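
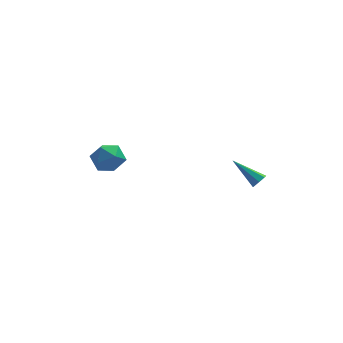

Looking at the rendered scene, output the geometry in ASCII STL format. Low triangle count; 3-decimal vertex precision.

solid 
facet normal 0.669 -0.495 -0.555
outer loop
vertex 4.704 -3.498 0.069
vertex 4.332 -3.718 -0.183
vertex 4.566 -3.288 -0.285
endloop
endfacet
facet normal 0.498 0.817 0.290
outer loop
vertex 4.704 -3.498 0.069
vertex 4.566 -3.288 -0.285
vertex 3.068 -2.782 0.863
endloop
endfacet
facet normal 0.671 -0.496 -0.552
outer loop
vertex 4.566 -3.288 -0.285
vertex 4.332 -3.718 -0.183
vertex 4.253 -3.402 -0.563
endloop
endfacet
facet normal 0.012 0.921 -0.391
outer loop
vertex 4.566 -3.288 -0.285
vertex 4.253 -3.402 -0.563
vertex 3.068 -2.782 0.863
endloop
endfacet
facet normal 0.669 -0.497 -0.552
outer loop
vertex 4.253 -3.402 -0.563
vertex 4.332 -3.718 -0.183
vertex 3.999 -3.754 -0.554
endloop
endfacet
facet normal -0.602 0.417 -0.681
outer loop
vertex 4.253 -3.402 -0.563
vertex 3.999 -3.754 -0.554
vertex 3.068 -2.782 0.863
endloop
endfacet
facet normal 0.670 -0.496 -0.553
outer loop
vertex 3.999 -3.754 -0.554
vertex 4.332 -3.718 -0.183
vertex 3.996 -4.079 -0.266
endloop
endfacet
facet normal -0.878 -0.313 -0.362
outer loop
vertex 3.999 -3.754 -0.554
vertex 3.996 -4.079 -0.266
vertex 3.068 -2.782 0.863
endloop
endfacet
facet normal 0.669 -0.495 -0.555
outer loop
vertex 3.996 -4.079 -0.266
vertex 4.332 -3.718 -0.183
vertex 4.247 -4.132 0.084
endloop
endfacet
facet normal -0.610 -0.722 0.328
outer loop
vertex 3.996 -4.079 -0.266
vertex 4.247 -4.132 0.084
vertex 3.068 -2.782 0.863
endloop
endfacet
facet normal 0.668 -0.495 -0.555
outer loop
vertex 4.247 -4.132 0.084
vertex 4.332 -3.718 -0.183
vertex 4.562 -3.874 0.233
endloop
endfacet
facet normal -0.000 -0.500 0.866
outer loop
vertex 4.247 -4.132 0.084
vertex 4.562 -3.874 0.233
vertex 3.068 -2.782 0.863
endloop
endfacet
facet normal 0.669 -0.495 -0.555
outer loop
vertex 4.562 -3.874 0.233
vertex 4.332 -3.718 -0.183
vertex 4.704 -3.498 0.069
endloop
endfacet
facet normal 0.493 0.184 0.850
outer loop
vertex 4.562 -3.874 0.233
vertex 4.704 -3.498 0.069
vertex 3.068 -2.782 0.863
endloop
endfacet
facet normal -0.025 0.457 0.889
outer loop
vertex -3.309 1.854 -0.681
vertex -3.464 0.937 -0.214
vertex -2.495 1.287 -0.367
endloop
endfacet
facet normal 0.397 0.809 0.433
outer loop
vertex -3.309 1.854 -0.681
vertex -2.495 1.287 -0.367
vertex -2.469 1.768 -1.289
endloop
endfacet
facet normal 0.005 0.991 -0.134
outer loop
vertex -3.309 1.854 -0.681
vertex -2.469 1.768 -1.289
vertex -3.421 1.716 -1.706
endloop
endfacet
facet normal -0.659 0.751 -0.029
outer loop
vertex -3.309 1.854 -0.681
vertex -3.421 1.716 -1.706
vertex -4.036 1.202 -1.042
endloop
endfacet
facet normal -0.677 0.422 0.603
outer loop
vertex -3.309 1.854 -0.681
vertex -4.036 1.202 -1.042
vertex -3.464 0.937 -0.214
endloop
endfacet
facet normal 0.907 0.362 0.214
outer loop
vertex -2.469 1.768 -1.289
vertex -2.495 1.287 -0.367
vertex -2.104 0.798 -1.198
endloop
endfacet
facet normal 0.226 -0.209 0.952
outer loop
vertex -2.495 1.287 -0.367
vertex -3.464 0.937 -0.214
vertex -2.719 0.284 -0.534
endloop
endfacet
facet normal -0.831 -0.267 0.489
outer loop
vertex -3.464 0.937 -0.214
vertex -4.036 1.202 -1.042
vertex -3.671 0.232 -0.951
endloop
endfacet
facet normal -0.801 0.268 -0.535
outer loop
vertex -4.036 1.202 -1.042
vertex -3.421 1.716 -1.706
vertex -3.645 0.713 -1.873
endloop
endfacet
facet normal 0.273 0.656 -0.704
outer loop
vertex -3.421 1.716 -1.706
vertex -2.469 1.768 -1.289
vertex -2.676 1.063 -2.026
endloop
endfacet
facet normal 0.659 -0.751 0.029
outer loop
vertex -2.831 0.146 -1.559
vertex -2.104 0.798 -1.198
vertex -2.719 0.284 -0.534
endloop
endfacet
facet normal -0.005 -0.991 0.134
outer loop
vertex -2.831 0.146 -1.559
vertex -2.719 0.284 -0.534
vertex -3.671 0.232 -0.951
endloop
endfacet
facet normal -0.397 -0.809 -0.433
outer loop
vertex -2.831 0.146 -1.559
vertex -3.671 0.232 -0.951
vertex -3.645 0.713 -1.873
endloop
endfacet
facet normal 0.025 -0.457 -0.889
outer loop
vertex -2.831 0.146 -1.559
vertex -3.645 0.713 -1.873
vertex -2.676 1.063 -2.026
endloop
endfacet
facet normal 0.677 -0.422 -0.603
outer loop
vertex -2.831 0.146 -1.559
vertex -2.676 1.063 -2.026
vertex -2.104 0.798 -1.198
endloop
endfacet
facet normal 0.801 -0.268 0.535
outer loop
vertex -2.719 0.284 -0.534
vertex -2.104 0.798 -1.198
vertex -2.495 1.287 -0.367
endloop
endfacet
facet normal -0.273 -0.656 0.704
outer loop
vertex -3.671 0.232 -0.951
vertex -2.719 0.284 -0.534
vertex -3.464 0.937 -0.214
endloop
endfacet
facet normal -0.907 -0.362 -0.214
outer loop
vertex -3.645 0.713 -1.873
vertex -3.671 0.232 -0.951
vertex -4.036 1.202 -1.042
endloop
endfacet
facet normal -0.226 0.209 -0.952
outer loop
vertex -2.676 1.063 -2.026
vertex -3.645 0.713 -1.873
vertex -3.421 1.716 -1.706
endloop
endfacet
facet normal 0.831 0.267 -0.489
outer loop
vertex -2.104 0.798 -1.198
vertex -2.676 1.063 -2.026
vertex -2.469 1.768 -1.289
endloop
endfacet

endsolid


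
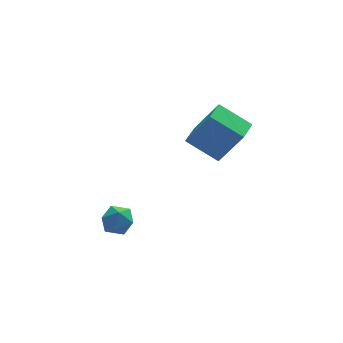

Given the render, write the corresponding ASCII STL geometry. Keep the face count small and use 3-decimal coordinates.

solid 
facet normal -0.538 -0.842 0.045
outer loop
vertex 1.982 2.084 -0.647
vertex 0.924 2.802 0.137
vertex 1.18 2.517 -2.128
endloop
endfacet
facet normal 0.705 -0.479 -0.522
outer loop
vertex 1.756 3.418 -2.177
vertex 1.982 2.084 -0.647
vertex 1.18 2.517 -2.128
endloop
endfacet
facet normal -0.539 -0.841 0.045
outer loop
vertex 1.18 2.517 -2.128
vertex 0.924 2.802 0.137
vertex 0.122 3.236 -1.345
endloop
endfacet
facet normal -0.461 0.249 -0.852
outer loop
vertex 0.122 3.236 -1.345
vertex 1.756 3.418 -2.177
vertex 1.18 2.517 -2.128
endloop
endfacet
facet normal 0.462 -0.249 0.851
outer loop
vertex 1.982 2.084 -0.647
vertex 1.5 3.703 0.088
vertex 0.924 2.802 0.137
endloop
endfacet
facet normal 0.705 -0.479 -0.522
outer loop
vertex 2.558 2.984 -0.695
vertex 1.982 2.084 -0.647
vertex 1.756 3.418 -2.177
endloop
endfacet
facet normal 0.461 -0.249 0.852
outer loop
vertex 2.558 2.984 -0.695
vertex 1.5 3.703 0.088
vertex 1.982 2.084 -0.647
endloop
endfacet
facet normal -0.705 0.479 0.522
outer loop
vertex 0.924 2.802 0.137
vertex 1.5 3.703 0.088
vertex 0.122 3.236 -1.345
endloop
endfacet
facet normal -0.461 0.250 -0.851
outer loop
vertex 0.698 4.136 -1.393
vertex 1.756 3.418 -2.177
vertex 0.122 3.236 -1.345
endloop
endfacet
facet normal -0.705 0.479 0.522
outer loop
vertex 0.122 3.236 -1.345
vertex 1.5 3.703 0.088
vertex 0.698 4.136 -1.393
endloop
endfacet
facet normal 0.538 0.842 -0.045
outer loop
vertex 0.698 4.136 -1.393
vertex 2.558 2.984 -0.695
vertex 1.756 3.418 -2.177
endloop
endfacet
facet normal 0.538 0.842 -0.045
outer loop
vertex 1.5 3.703 0.088
vertex 2.558 2.984 -0.695
vertex 0.698 4.136 -1.393
endloop
endfacet
facet normal 0.378 0.788 0.486
outer loop
vertex -2.641 1.745 -3.639
vertex -2.992 1.569 -3.08
vertex -2.361 1.326 -3.177
endloop
endfacet
facet normal 0.835 0.550 -0.007
outer loop
vertex -2.641 1.745 -3.639
vertex -2.361 1.326 -3.177
vertex -2.284 1.2 -3.845
endloop
endfacet
facet normal 0.509 0.575 -0.640
outer loop
vertex -2.641 1.745 -3.639
vertex -2.284 1.2 -3.845
vertex -2.867 1.365 -4.16
endloop
endfacet
facet normal -0.151 0.829 -0.539
outer loop
vertex -2.641 1.745 -3.639
vertex -2.867 1.365 -4.16
vertex -3.305 1.593 -3.687
endloop
endfacet
facet normal -0.231 0.960 0.157
outer loop
vertex -2.641 1.745 -3.639
vertex -3.305 1.593 -3.687
vertex -2.992 1.569 -3.08
endloop
endfacet
facet normal 0.981 -0.134 0.138
outer loop
vertex -2.284 1.2 -3.845
vertex -2.361 1.326 -3.177
vertex -2.415 0.687 -3.413
endloop
endfacet
facet normal 0.241 0.252 0.937
outer loop
vertex -2.361 1.326 -3.177
vertex -2.992 1.569 -3.08
vertex -2.853 0.915 -2.94
endloop
endfacet
facet normal -0.744 0.531 0.405
outer loop
vertex -2.992 1.569 -3.08
vertex -3.305 1.593 -3.687
vertex -3.436 1.08 -3.255
endloop
endfacet
facet normal -0.614 0.319 -0.722
outer loop
vertex -3.305 1.593 -3.687
vertex -2.867 1.365 -4.16
vertex -3.359 0.954 -3.923
endloop
endfacet
facet normal 0.453 -0.094 -0.887
outer loop
vertex -2.867 1.365 -4.16
vertex -2.284 1.2 -3.845
vertex -2.728 0.711 -4.02
endloop
endfacet
facet normal 0.151 -0.829 0.539
outer loop
vertex -3.079 0.535 -3.461
vertex -2.415 0.687 -3.413
vertex -2.853 0.915 -2.94
endloop
endfacet
facet normal -0.509 -0.575 0.640
outer loop
vertex -3.079 0.535 -3.461
vertex -2.853 0.915 -2.94
vertex -3.436 1.08 -3.255
endloop
endfacet
facet normal -0.835 -0.550 0.007
outer loop
vertex -3.079 0.535 -3.461
vertex -3.436 1.08 -3.255
vertex -3.359 0.954 -3.923
endloop
endfacet
facet normal -0.378 -0.788 -0.486
outer loop
vertex -3.079 0.535 -3.461
vertex -3.359 0.954 -3.923
vertex -2.728 0.711 -4.02
endloop
endfacet
facet normal 0.231 -0.960 -0.157
outer loop
vertex -3.079 0.535 -3.461
vertex -2.728 0.711 -4.02
vertex -2.415 0.687 -3.413
endloop
endfacet
facet normal 0.614 -0.319 0.722
outer loop
vertex -2.853 0.915 -2.94
vertex -2.415 0.687 -3.413
vertex -2.361 1.326 -3.177
endloop
endfacet
facet normal -0.453 0.094 0.887
outer loop
vertex -3.436 1.08 -3.255
vertex -2.853 0.915 -2.94
vertex -2.992 1.569 -3.08
endloop
endfacet
facet normal -0.981 0.134 -0.138
outer loop
vertex -3.359 0.954 -3.923
vertex -3.436 1.08 -3.255
vertex -3.305 1.593 -3.687
endloop
endfacet
facet normal -0.241 -0.252 -0.937
outer loop
vertex -2.728 0.711 -4.02
vertex -3.359 0.954 -3.923
vertex -2.867 1.365 -4.16
endloop
endfacet
facet normal 0.744 -0.531 -0.405
outer loop
vertex -2.415 0.687 -3.413
vertex -2.728 0.711 -4.02
vertex -2.284 1.2 -3.845
endloop
endfacet

endsolid


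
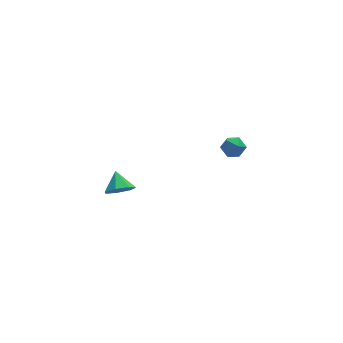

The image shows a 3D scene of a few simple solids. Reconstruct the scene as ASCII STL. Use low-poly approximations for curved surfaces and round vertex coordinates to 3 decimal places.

solid 
facet normal -0.066 -0.803 -0.592
outer loop
vertex -3.241 -3.733 3.027
vertex -3.621 -3.248 2.412
vertex -2.774 -3.406 2.532
endloop
endfacet
facet normal 0.697 0.082 0.712
outer loop
vertex -3.241 -3.733 3.027
vertex -2.774 -3.406 2.532
vertex -3.539 -2.252 3.148
endloop
endfacet
facet normal -0.066 -0.803 -0.593
outer loop
vertex -2.774 -3.406 2.532
vertex -3.621 -3.248 2.412
vertex -2.944 -2.96 1.947
endloop
endfacet
facet normal 0.857 0.498 0.131
outer loop
vertex -2.774 -3.406 2.532
vertex -2.944 -2.96 1.947
vertex -3.539 -2.252 3.148
endloop
endfacet
facet normal -0.067 -0.802 -0.594
outer loop
vertex -2.944 -2.96 1.947
vertex -3.621 -3.248 2.412
vertex -3.624 -2.73 1.713
endloop
endfacet
facet normal 0.399 0.863 -0.311
outer loop
vertex -2.944 -2.96 1.947
vertex -3.624 -2.73 1.713
vertex -3.539 -2.252 3.148
endloop
endfacet
facet normal -0.067 -0.802 -0.594
outer loop
vertex -3.624 -2.73 1.713
vertex -3.621 -3.248 2.412
vertex -4.302 -2.89 2.005
endloop
endfacet
facet normal -0.333 0.900 -0.280
outer loop
vertex -3.624 -2.73 1.713
vertex -4.302 -2.89 2.005
vertex -3.539 -2.252 3.148
endloop
endfacet
facet normal -0.067 -0.802 -0.593
outer loop
vertex -4.302 -2.89 2.005
vertex -3.621 -3.248 2.412
vertex -4.467 -3.319 2.604
endloop
endfacet
facet normal -0.788 0.583 0.200
outer loop
vertex -4.302 -2.89 2.005
vertex -4.467 -3.319 2.604
vertex -3.539 -2.252 3.148
endloop
endfacet
facet normal -0.067 -0.802 -0.593
outer loop
vertex -4.467 -3.319 2.604
vertex -3.621 -3.248 2.412
vertex -3.995 -3.694 3.058
endloop
endfacet
facet normal -0.622 0.149 0.769
outer loop
vertex -4.467 -3.319 2.604
vertex -3.995 -3.694 3.058
vertex -3.539 -2.252 3.148
endloop
endfacet
facet normal -0.066 -0.803 -0.592
outer loop
vertex -3.995 -3.694 3.058
vertex -3.621 -3.248 2.412
vertex -3.241 -3.733 3.027
endloop
endfacet
facet normal 0.037 -0.074 0.997
outer loop
vertex -3.995 -3.694 3.058
vertex -3.241 -3.733 3.027
vertex -3.539 -2.252 3.148
endloop
endfacet
facet normal -0.507 0.847 -0.161
outer loop
vertex 3.825 0.35 0.556
vertex 3.255 0.097 1.022
vertex 3.846 0.507 1.318
endloop
endfacet
facet normal 0.197 0.959 -0.203
outer loop
vertex 3.825 0.35 0.556
vertex 3.846 0.507 1.318
vertex 4.496 0.295 0.946
endloop
endfacet
facet normal 0.458 0.532 -0.712
outer loop
vertex 3.825 0.35 0.556
vertex 4.496 0.295 0.946
vertex 4.306 -0.246 0.42
endloop
endfacet
facet normal -0.085 0.156 -0.984
outer loop
vertex 3.825 0.35 0.556
vertex 4.306 -0.246 0.42
vertex 3.539 -0.369 0.467
endloop
endfacet
facet normal -0.681 0.351 -0.643
outer loop
vertex 3.825 0.35 0.556
vertex 3.539 -0.369 0.467
vertex 3.255 0.097 1.022
endloop
endfacet
facet normal 0.489 0.766 0.417
outer loop
vertex 4.496 0.295 0.946
vertex 3.846 0.507 1.318
vertex 4.341 0.009 1.653
endloop
endfacet
facet normal -0.649 0.584 0.487
outer loop
vertex 3.846 0.507 1.318
vertex 3.255 0.097 1.022
vertex 3.574 -0.114 1.7
endloop
endfacet
facet normal -0.931 -0.219 -0.293
outer loop
vertex 3.255 0.097 1.022
vertex 3.539 -0.369 0.467
vertex 3.384 -0.655 1.174
endloop
endfacet
facet normal 0.034 -0.534 -0.845
outer loop
vertex 3.539 -0.369 0.467
vertex 4.306 -0.246 0.42
vertex 4.034 -0.867 0.802
endloop
endfacet
facet normal 0.911 0.074 -0.406
outer loop
vertex 4.306 -0.246 0.42
vertex 4.496 0.295 0.946
vertex 4.625 -0.457 1.098
endloop
endfacet
facet normal 0.085 -0.156 0.984
outer loop
vertex 4.055 -0.71 1.564
vertex 4.341 0.009 1.653
vertex 3.574 -0.114 1.7
endloop
endfacet
facet normal -0.458 -0.532 0.712
outer loop
vertex 4.055 -0.71 1.564
vertex 3.574 -0.114 1.7
vertex 3.384 -0.655 1.174
endloop
endfacet
facet normal -0.197 -0.959 0.203
outer loop
vertex 4.055 -0.71 1.564
vertex 3.384 -0.655 1.174
vertex 4.034 -0.867 0.802
endloop
endfacet
facet normal 0.507 -0.847 0.161
outer loop
vertex 4.055 -0.71 1.564
vertex 4.034 -0.867 0.802
vertex 4.625 -0.457 1.098
endloop
endfacet
facet normal 0.681 -0.351 0.643
outer loop
vertex 4.055 -0.71 1.564
vertex 4.625 -0.457 1.098
vertex 4.341 0.009 1.653
endloop
endfacet
facet normal -0.034 0.534 0.845
outer loop
vertex 3.574 -0.114 1.7
vertex 4.341 0.009 1.653
vertex 3.846 0.507 1.318
endloop
endfacet
facet normal -0.911 -0.074 0.406
outer loop
vertex 3.384 -0.655 1.174
vertex 3.574 -0.114 1.7
vertex 3.255 0.097 1.022
endloop
endfacet
facet normal -0.489 -0.766 -0.417
outer loop
vertex 4.034 -0.867 0.802
vertex 3.384 -0.655 1.174
vertex 3.539 -0.369 0.467
endloop
endfacet
facet normal 0.649 -0.584 -0.487
outer loop
vertex 4.625 -0.457 1.098
vertex 4.034 -0.867 0.802
vertex 4.306 -0.246 0.42
endloop
endfacet
facet normal 0.931 0.219 0.293
outer loop
vertex 4.341 0.009 1.653
vertex 4.625 -0.457 1.098
vertex 4.496 0.295 0.946
endloop
endfacet

endsolid


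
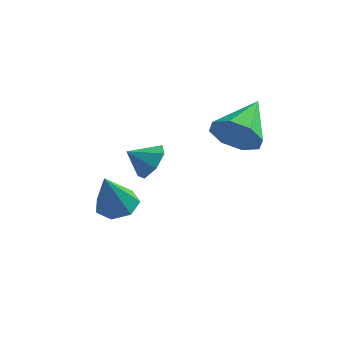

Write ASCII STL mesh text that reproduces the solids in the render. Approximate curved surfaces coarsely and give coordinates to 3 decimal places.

solid 
facet normal 0.689 0.460 -0.560
outer loop
vertex 0.952 -1.804 3.246
vertex 0.375 -1.686 2.633
vertex 0.566 -1.177 3.286
endloop
endfacet
facet normal 0.003 -0.062 0.998
outer loop
vertex 0.952 -1.804 3.246
vertex 0.566 -1.177 3.286
vertex -0.355 -2.174 3.227
endloop
endfacet
facet normal 0.689 0.460 -0.560
outer loop
vertex 0.566 -1.177 3.286
vertex 0.375 -1.686 2.633
vertex 0.036 -0.933 2.835
endloop
endfacet
facet normal -0.481 0.398 0.781
outer loop
vertex 0.566 -1.177 3.286
vertex 0.036 -0.933 2.835
vertex -0.355 -2.174 3.227
endloop
endfacet
facet normal 0.689 0.460 -0.560
outer loop
vertex 0.036 -0.933 2.835
vertex 0.375 -1.686 2.633
vertex -0.239 -1.257 2.231
endloop
endfacet
facet normal -0.908 0.356 0.222
outer loop
vertex 0.036 -0.933 2.835
vertex -0.239 -1.257 2.231
vertex -0.355 -2.174 3.227
endloop
endfacet
facet normal 0.688 0.460 -0.561
outer loop
vertex -0.239 -1.257 2.231
vertex 0.375 -1.686 2.633
vertex -0.051 -1.904 1.931
endloop
endfacet
facet normal -0.954 -0.158 -0.257
outer loop
vertex -0.239 -1.257 2.231
vertex -0.051 -1.904 1.931
vertex -0.355 -2.174 3.227
endloop
endfacet
facet normal 0.689 0.460 -0.561
outer loop
vertex -0.051 -1.904 1.931
vertex 0.375 -1.686 2.633
vertex 0.457 -2.387 2.159
endloop
endfacet
facet normal -0.586 -0.755 -0.295
outer loop
vertex -0.051 -1.904 1.931
vertex 0.457 -2.387 2.159
vertex -0.355 -2.174 3.227
endloop
endfacet
facet normal 0.688 0.460 -0.561
outer loop
vertex 0.457 -2.387 2.159
vertex 0.375 -1.686 2.633
vertex 0.904 -2.342 2.744
endloop
endfacet
facet normal -0.079 -0.987 0.137
outer loop
vertex 0.457 -2.387 2.159
vertex 0.904 -2.342 2.744
vertex -0.355 -2.174 3.227
endloop
endfacet
facet normal 0.689 0.461 -0.560
outer loop
vertex 0.904 -2.342 2.744
vertex 0.375 -1.686 2.633
vertex 0.952 -1.804 3.246
endloop
endfacet
facet normal 0.182 -0.679 0.711
outer loop
vertex 0.904 -2.342 2.744
vertex 0.952 -1.804 3.246
vertex -0.355 -2.174 3.227
endloop
endfacet
facet normal 0.010 0.456 -0.890
outer loop
vertex -1.076 -0.497 -1.066
vertex -1.85 -0.122 -0.882
vertex -1.041 0.181 -0.718
endloop
endfacet
facet normal 0.928 -0.207 0.309
outer loop
vertex -1.076 -0.497 -1.066
vertex -1.041 0.181 -0.718
vertex -1.87 -1.058 0.942
endloop
endfacet
facet normal 0.009 0.457 -0.890
outer loop
vertex -1.041 0.181 -0.718
vertex -1.85 -0.122 -0.882
vertex -1.615 0.631 -0.493
endloop
endfacet
facet normal 0.611 0.457 0.646
outer loop
vertex -1.041 0.181 -0.718
vertex -1.615 0.631 -0.493
vertex -1.87 -1.058 0.942
endloop
endfacet
facet normal 0.009 0.457 -0.890
outer loop
vertex -1.615 0.631 -0.493
vertex -1.85 -0.122 -0.882
vertex -2.367 0.514 -0.561
endloop
endfacet
facet normal -0.168 0.653 0.739
outer loop
vertex -1.615 0.631 -0.493
vertex -2.367 0.514 -0.561
vertex -1.87 -1.058 0.942
endloop
endfacet
facet normal 0.010 0.457 -0.890
outer loop
vertex -2.367 0.514 -0.561
vertex -1.85 -0.122 -0.882
vertex -2.729 -0.082 -0.871
endloop
endfacet
facet normal -0.825 0.233 0.516
outer loop
vertex -2.367 0.514 -0.561
vertex -2.729 -0.082 -0.871
vertex -1.87 -1.058 0.942
endloop
endfacet
facet normal 0.010 0.456 -0.890
outer loop
vertex -2.729 -0.082 -0.871
vertex -1.85 -0.122 -0.882
vertex -2.43 -0.709 -1.189
endloop
endfacet
facet normal -0.862 -0.486 0.147
outer loop
vertex -2.729 -0.082 -0.871
vertex -2.43 -0.709 -1.189
vertex -1.87 -1.058 0.942
endloop
endfacet
facet normal 0.009 0.456 -0.890
outer loop
vertex -2.43 -0.709 -1.189
vertex -1.85 -0.122 -0.882
vertex -1.694 -0.893 -1.276
endloop
endfacet
facet normal -0.252 -0.963 -0.092
outer loop
vertex -2.43 -0.709 -1.189
vertex -1.694 -0.893 -1.276
vertex -1.87 -1.058 0.942
endloop
endfacet
facet normal 0.010 0.457 -0.890
outer loop
vertex -1.694 -0.893 -1.276
vertex -1.85 -0.122 -0.882
vertex -1.076 -0.497 -1.066
endloop
endfacet
facet normal 0.544 -0.839 -0.019
outer loop
vertex -1.694 -0.893 -1.276
vertex -1.076 -0.497 -1.066
vertex -1.87 -1.058 0.942
endloop
endfacet
facet normal -0.021 -0.890 -0.455
outer loop
vertex 3.135 1.579 2.389
vertex 2.337 1.256 3.058
vertex 2.376 1.751 2.088
endloop
endfacet
facet normal 0.384 0.749 -0.541
outer loop
vertex 3.135 1.579 2.389
vertex 2.376 1.751 2.088
vertex 2.383 3.144 4.022
endloop
endfacet
facet normal -0.021 -0.890 -0.455
outer loop
vertex 2.376 1.751 2.088
vertex 2.337 1.256 3.058
vertex 1.595 1.633 2.355
endloop
endfacet
facet normal -0.307 0.773 -0.556
outer loop
vertex 2.376 1.751 2.088
vertex 1.595 1.633 2.355
vertex 2.383 3.144 4.022
endloop
endfacet
facet normal -0.022 -0.890 -0.454
outer loop
vertex 1.595 1.633 2.355
vertex 2.337 1.256 3.058
vertex 1.248 1.295 3.034
endloop
endfacet
facet normal -0.812 0.569 -0.132
outer loop
vertex 1.595 1.633 2.355
vertex 1.248 1.295 3.034
vertex 2.383 3.144 4.022
endloop
endfacet
facet normal -0.022 -0.890 -0.455
outer loop
vertex 1.248 1.295 3.034
vertex 2.337 1.256 3.058
vertex 1.539 0.934 3.727
endloop
endfacet
facet normal -0.837 0.255 0.484
outer loop
vertex 1.248 1.295 3.034
vertex 1.539 0.934 3.727
vertex 2.383 3.144 4.022
endloop
endfacet
facet normal -0.021 -0.891 -0.454
outer loop
vertex 1.539 0.934 3.727
vertex 2.337 1.256 3.058
vertex 2.298 0.762 4.029
endloop
endfacet
facet normal -0.367 0.016 0.930
outer loop
vertex 1.539 0.934 3.727
vertex 2.298 0.762 4.029
vertex 2.383 3.144 4.022
endloop
endfacet
facet normal -0.022 -0.891 -0.454
outer loop
vertex 2.298 0.762 4.029
vertex 2.337 1.256 3.058
vertex 3.079 0.879 3.761
endloop
endfacet
facet normal 0.326 -0.009 0.945
outer loop
vertex 2.298 0.762 4.029
vertex 3.079 0.879 3.761
vertex 2.383 3.144 4.022
endloop
endfacet
facet normal -0.022 -0.890 -0.454
outer loop
vertex 3.079 0.879 3.761
vertex 2.337 1.256 3.058
vertex 3.426 1.217 3.082
endloop
endfacet
facet normal 0.831 0.195 0.522
outer loop
vertex 3.079 0.879 3.761
vertex 3.426 1.217 3.082
vertex 2.383 3.144 4.022
endloop
endfacet
facet normal -0.022 -0.890 -0.456
outer loop
vertex 3.426 1.217 3.082
vertex 2.337 1.256 3.058
vertex 3.135 1.579 2.389
endloop
endfacet
facet normal 0.856 0.509 -0.094
outer loop
vertex 3.426 1.217 3.082
vertex 3.135 1.579 2.389
vertex 2.383 3.144 4.022
endloop
endfacet

endsolid


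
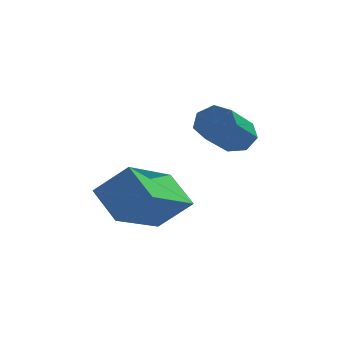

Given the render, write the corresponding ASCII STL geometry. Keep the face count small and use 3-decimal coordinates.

solid 
facet normal -0.730 -0.009 -0.684
outer loop
vertex 0.041 -4.072 0.023
vertex 0.845 -2.379 -0.857
vertex 0.705 -4.751 -0.677
endloop
endfacet
facet normal -0.389 -0.818 0.425
outer loop
vertex 1.595 -4.741 0.157
vertex 0.041 -4.072 0.023
vertex 0.705 -4.751 -0.677
endloop
endfacet
facet normal -0.730 -0.009 -0.684
outer loop
vertex 0.705 -4.751 -0.677
vertex 0.845 -2.379 -0.857
vertex 1.509 -3.059 -1.557
endloop
endfacet
facet normal 0.562 -0.576 -0.593
outer loop
vertex 1.509 -3.059 -1.557
vertex 1.595 -4.741 0.157
vertex 0.705 -4.751 -0.677
endloop
endfacet
facet normal -0.563 0.576 0.593
outer loop
vertex 0.041 -4.072 0.023
vertex 1.735 -2.369 -0.023
vertex 0.845 -2.379 -0.857
endloop
endfacet
facet normal -0.389 -0.817 0.425
outer loop
vertex 0.931 -4.061 0.857
vertex 0.041 -4.072 0.023
vertex 1.595 -4.741 0.157
endloop
endfacet
facet normal -0.563 0.576 0.593
outer loop
vertex 0.931 -4.061 0.857
vertex 1.735 -2.369 -0.023
vertex 0.041 -4.072 0.023
endloop
endfacet
facet normal 0.389 0.817 -0.425
outer loop
vertex 0.845 -2.379 -0.857
vertex 1.735 -2.369 -0.023
vertex 1.509 -3.059 -1.557
endloop
endfacet
facet normal 0.563 -0.576 -0.593
outer loop
vertex 2.399 -3.048 -0.723
vertex 1.595 -4.741 0.157
vertex 1.509 -3.059 -1.557
endloop
endfacet
facet normal 0.388 0.818 -0.425
outer loop
vertex 1.509 -3.059 -1.557
vertex 1.735 -2.369 -0.023
vertex 2.399 -3.048 -0.723
endloop
endfacet
facet normal 0.730 0.009 0.684
outer loop
vertex 2.399 -3.048 -0.723
vertex 0.931 -4.061 0.857
vertex 1.595 -4.741 0.157
endloop
endfacet
facet normal 0.730 0.009 0.684
outer loop
vertex 1.735 -2.369 -0.023
vertex 0.931 -4.061 0.857
vertex 2.399 -3.048 -0.723
endloop
endfacet
facet normal 0.216 0.827 -0.520
outer loop
vertex 3.604 -1.934 0.766
vertex 3.321 -1.62 1.148
vertex 3.872 -1.765 1.146
endloop
endfacet
facet normal 0.813 -0.446 -0.375
outer loop
vertex 3.604 -1.934 0.766
vertex 3.872 -1.765 1.146
vertex 3.203 -3.473 1.73
endloop
endfacet
facet normal 0.813 -0.446 -0.375
outer loop
vertex 3.203 -3.473 1.73
vertex 3.872 -1.765 1.146
vertex 3.471 -3.304 2.11
endloop
endfacet
facet normal -0.214 -0.828 0.519
outer loop
vertex 3.203 -3.473 1.73
vertex 3.471 -3.304 2.11
vertex 2.919 -3.16 2.112
endloop
endfacet
facet normal 0.216 0.828 -0.517
outer loop
vertex 3.872 -1.765 1.146
vertex 3.321 -1.62 1.148
vertex 3.724 -1.488 1.528
endloop
endfacet
facet normal 0.930 -0.011 0.368
outer loop
vertex 3.872 -1.765 1.146
vertex 3.724 -1.488 1.528
vertex 3.471 -3.304 2.11
endloop
endfacet
facet normal 0.930 -0.011 0.368
outer loop
vertex 3.471 -3.304 2.11
vertex 3.724 -1.488 1.528
vertex 3.323 -3.027 2.492
endloop
endfacet
facet normal -0.214 -0.828 0.518
outer loop
vertex 3.471 -3.304 2.11
vertex 3.323 -3.027 2.492
vertex 2.919 -3.16 2.112
endloop
endfacet
facet normal 0.217 0.827 -0.518
outer loop
vertex 3.724 -1.488 1.528
vertex 3.321 -1.62 1.148
vertex 3.273 -1.31 1.623
endloop
endfacet
facet normal 0.346 0.432 0.833
outer loop
vertex 3.724 -1.488 1.528
vertex 3.273 -1.31 1.623
vertex 3.323 -3.027 2.492
endloop
endfacet
facet normal 0.347 0.432 0.833
outer loop
vertex 3.323 -3.027 2.492
vertex 3.273 -1.31 1.623
vertex 2.871 -2.849 2.588
endloop
endfacet
facet normal -0.216 -0.827 0.519
outer loop
vertex 3.323 -3.027 2.492
vertex 2.871 -2.849 2.588
vertex 2.919 -3.16 2.112
endloop
endfacet
facet normal 0.215 0.828 -0.518
outer loop
vertex 3.273 -1.31 1.623
vertex 3.321 -1.62 1.148
vertex 2.857 -1.366 1.361
endloop
endfacet
facet normal -0.497 0.550 0.671
outer loop
vertex 3.273 -1.31 1.623
vertex 2.857 -1.366 1.361
vertex 2.871 -2.849 2.588
endloop
endfacet
facet normal -0.499 0.550 0.670
outer loop
vertex 2.871 -2.849 2.588
vertex 2.857 -1.366 1.361
vertex 2.456 -2.905 2.325
endloop
endfacet
facet normal -0.217 -0.827 0.519
outer loop
vertex 2.871 -2.849 2.588
vertex 2.456 -2.905 2.325
vertex 2.919 -3.16 2.112
endloop
endfacet
facet normal 0.215 0.828 -0.519
outer loop
vertex 2.857 -1.366 1.361
vertex 3.321 -1.62 1.148
vertex 2.791 -1.614 0.938
endloop
endfacet
facet normal -0.967 0.253 0.002
outer loop
vertex 2.857 -1.366 1.361
vertex 2.791 -1.614 0.938
vertex 2.456 -2.905 2.325
endloop
endfacet
facet normal -0.967 0.255 0.004
outer loop
vertex 2.456 -2.905 2.325
vertex 2.791 -1.614 0.938
vertex 2.389 -3.153 1.902
endloop
endfacet
facet normal -0.217 -0.827 0.519
outer loop
vertex 2.456 -2.905 2.325
vertex 2.389 -3.153 1.902
vertex 2.919 -3.16 2.112
endloop
endfacet
facet normal 0.215 0.828 -0.518
outer loop
vertex 2.791 -1.614 0.938
vertex 3.321 -1.62 1.148
vertex 3.123 -1.866 0.673
endloop
endfacet
facet normal -0.708 -0.232 -0.666
outer loop
vertex 2.791 -1.614 0.938
vertex 3.123 -1.866 0.673
vertex 2.389 -3.153 1.902
endloop
endfacet
facet normal -0.708 -0.233 -0.667
outer loop
vertex 2.389 -3.153 1.902
vertex 3.123 -1.866 0.673
vertex 2.722 -3.406 1.637
endloop
endfacet
facet normal -0.216 -0.827 0.518
outer loop
vertex 2.389 -3.153 1.902
vertex 2.722 -3.406 1.637
vertex 2.919 -3.16 2.112
endloop
endfacet
facet normal 0.217 0.827 -0.519
outer loop
vertex 3.123 -1.866 0.673
vertex 3.321 -1.62 1.148
vertex 3.604 -1.934 0.766
endloop
endfacet
facet normal 0.084 -0.544 -0.835
outer loop
vertex 3.123 -1.866 0.673
vertex 3.604 -1.934 0.766
vertex 2.722 -3.406 1.637
endloop
endfacet
facet normal 0.085 -0.545 -0.834
outer loop
vertex 2.722 -3.406 1.637
vertex 3.604 -1.934 0.766
vertex 3.203 -3.473 1.73
endloop
endfacet
facet normal -0.215 -0.828 0.518
outer loop
vertex 2.722 -3.406 1.637
vertex 3.203 -3.473 1.73
vertex 2.919 -3.16 2.112
endloop
endfacet

endsolid


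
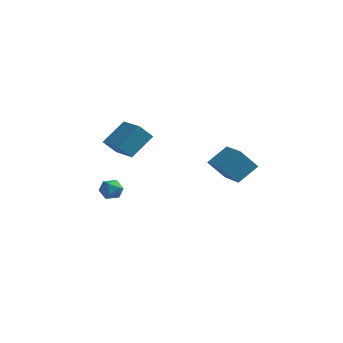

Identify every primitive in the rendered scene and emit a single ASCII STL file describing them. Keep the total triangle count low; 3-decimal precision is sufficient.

solid 
facet normal -0.403 -0.534 0.743
outer loop
vertex -2.521 -1.857 1.985
vertex -4.214 -0.895 1.758
vertex -3.142 -3.268 0.634
endloop
endfacet
facet normal 0.863 -0.491 0.116
outer loop
vertex -2.626 -2.585 -0.318
vertex -2.521 -1.857 1.985
vertex -3.142 -3.268 0.634
endloop
endfacet
facet normal -0.403 -0.534 0.743
outer loop
vertex -3.142 -3.268 0.634
vertex -4.214 -0.895 1.758
vertex -4.835 -2.306 0.407
endloop
endfacet
facet normal -0.303 -0.689 -0.658
outer loop
vertex -4.835 -2.306 0.407
vertex -2.626 -2.585 -0.318
vertex -3.142 -3.268 0.634
endloop
endfacet
facet normal 0.303 0.689 0.658
outer loop
vertex -2.521 -1.857 1.985
vertex -3.698 -0.212 0.806
vertex -4.214 -0.895 1.758
endloop
endfacet
facet normal 0.863 -0.491 0.116
outer loop
vertex -2.005 -1.174 1.033
vertex -2.521 -1.857 1.985
vertex -2.626 -2.585 -0.318
endloop
endfacet
facet normal 0.303 0.689 0.658
outer loop
vertex -2.005 -1.174 1.033
vertex -3.698 -0.212 0.806
vertex -2.521 -1.857 1.985
endloop
endfacet
facet normal -0.863 0.491 -0.116
outer loop
vertex -4.214 -0.895 1.758
vertex -3.698 -0.212 0.806
vertex -4.835 -2.306 0.407
endloop
endfacet
facet normal -0.303 -0.689 -0.658
outer loop
vertex -4.319 -1.623 -0.545
vertex -2.626 -2.585 -0.318
vertex -4.835 -2.306 0.407
endloop
endfacet
facet normal -0.863 0.491 -0.116
outer loop
vertex -4.835 -2.306 0.407
vertex -3.698 -0.212 0.806
vertex -4.319 -1.623 -0.545
endloop
endfacet
facet normal 0.403 0.534 -0.743
outer loop
vertex -4.319 -1.623 -0.545
vertex -2.005 -1.174 1.033
vertex -2.626 -2.585 -0.318
endloop
endfacet
facet normal 0.403 0.534 -0.743
outer loop
vertex -3.698 -0.212 0.806
vertex -2.005 -1.174 1.033
vertex -4.319 -1.623 -0.545
endloop
endfacet
facet normal -0.404 -0.674 -0.619
outer loop
vertex 3.514 -2.929 0.203
vertex 1.962 -1.695 -0.128
vertex 4.324 -2.25 -1.065
endloop
endfacet
facet normal 0.772 -0.614 0.165
outer loop
vertex 4.998 -1.125 -0.032
vertex 3.514 -2.929 0.203
vertex 4.324 -2.25 -1.065
endloop
endfacet
facet normal -0.404 -0.674 -0.618
outer loop
vertex 4.324 -2.25 -1.065
vertex 1.962 -1.695 -0.128
vertex 2.771 -1.017 -1.396
endloop
endfacet
facet normal 0.490 0.412 -0.768
outer loop
vertex 2.771 -1.017 -1.396
vertex 4.998 -1.125 -0.032
vertex 4.324 -2.25 -1.065
endloop
endfacet
facet normal -0.491 -0.411 0.768
outer loop
vertex 3.514 -2.929 0.203
vertex 2.636 -0.57 0.905
vertex 1.962 -1.695 -0.128
endloop
endfacet
facet normal 0.772 -0.614 0.164
outer loop
vertex 4.189 -1.803 1.236
vertex 3.514 -2.929 0.203
vertex 4.998 -1.125 -0.032
endloop
endfacet
facet normal -0.490 -0.411 0.769
outer loop
vertex 4.189 -1.803 1.236
vertex 2.636 -0.57 0.905
vertex 3.514 -2.929 0.203
endloop
endfacet
facet normal -0.772 0.614 -0.165
outer loop
vertex 1.962 -1.695 -0.128
vertex 2.636 -0.57 0.905
vertex 2.771 -1.017 -1.396
endloop
endfacet
facet normal 0.491 0.411 -0.768
outer loop
vertex 3.446 0.109 -0.363
vertex 4.998 -1.125 -0.032
vertex 2.771 -1.017 -1.396
endloop
endfacet
facet normal -0.772 0.614 -0.165
outer loop
vertex 2.771 -1.017 -1.396
vertex 2.636 -0.57 0.905
vertex 3.446 0.109 -0.363
endloop
endfacet
facet normal 0.404 0.674 0.618
outer loop
vertex 3.446 0.109 -0.363
vertex 4.189 -1.803 1.236
vertex 4.998 -1.125 -0.032
endloop
endfacet
facet normal 0.403 0.674 0.619
outer loop
vertex 2.636 -0.57 0.905
vertex 4.189 -1.803 1.236
vertex 3.446 0.109 -0.363
endloop
endfacet
facet normal -0.593 0.667 -0.450
outer loop
vertex -3.562 -3.098 -3.45
vertex -4.218 -3.445 -3.1
vertex -3.823 -2.836 -2.718
endloop
endfacet
facet normal 0.051 0.946 -0.320
outer loop
vertex -3.562 -3.098 -3.45
vertex -3.823 -2.836 -2.718
vertex -3.02 -2.927 -2.858
endloop
endfacet
facet normal 0.538 0.539 -0.648
outer loop
vertex -3.562 -3.098 -3.45
vertex -3.02 -2.927 -2.858
vertex -2.918 -3.592 -3.327
endloop
endfacet
facet normal 0.195 0.009 -0.981
outer loop
vertex -3.562 -3.098 -3.45
vertex -2.918 -3.592 -3.327
vertex -3.659 -3.912 -3.477
endloop
endfacet
facet normal -0.505 0.089 -0.859
outer loop
vertex -3.562 -3.098 -3.45
vertex -3.659 -3.912 -3.477
vertex -4.218 -3.445 -3.1
endloop
endfacet
facet normal 0.170 0.908 0.382
outer loop
vertex -3.02 -2.927 -2.858
vertex -3.823 -2.836 -2.718
vertex -3.341 -3.168 -2.143
endloop
endfacet
facet normal -0.872 0.458 0.171
outer loop
vertex -3.823 -2.836 -2.718
vertex -4.218 -3.445 -3.1
vertex -4.082 -3.488 -2.293
endloop
endfacet
facet normal -0.729 -0.479 -0.489
outer loop
vertex -4.218 -3.445 -3.1
vertex -3.659 -3.912 -3.477
vertex -3.98 -4.153 -2.762
endloop
endfacet
facet normal 0.401 -0.607 -0.686
outer loop
vertex -3.659 -3.912 -3.477
vertex -2.918 -3.592 -3.327
vertex -3.177 -4.244 -2.902
endloop
endfacet
facet normal 0.957 0.251 -0.148
outer loop
vertex -2.918 -3.592 -3.327
vertex -3.02 -2.927 -2.858
vertex -2.782 -3.635 -2.52
endloop
endfacet
facet normal -0.195 -0.009 0.981
outer loop
vertex -3.438 -3.982 -2.17
vertex -3.341 -3.168 -2.143
vertex -4.082 -3.488 -2.293
endloop
endfacet
facet normal -0.538 -0.539 0.648
outer loop
vertex -3.438 -3.982 -2.17
vertex -4.082 -3.488 -2.293
vertex -3.98 -4.153 -2.762
endloop
endfacet
facet normal -0.051 -0.946 0.320
outer loop
vertex -3.438 -3.982 -2.17
vertex -3.98 -4.153 -2.762
vertex -3.177 -4.244 -2.902
endloop
endfacet
facet normal 0.593 -0.667 0.450
outer loop
vertex -3.438 -3.982 -2.17
vertex -3.177 -4.244 -2.902
vertex -2.782 -3.635 -2.52
endloop
endfacet
facet normal 0.505 -0.089 0.859
outer loop
vertex -3.438 -3.982 -2.17
vertex -2.782 -3.635 -2.52
vertex -3.341 -3.168 -2.143
endloop
endfacet
facet normal -0.401 0.607 0.686
outer loop
vertex -4.082 -3.488 -2.293
vertex -3.341 -3.168 -2.143
vertex -3.823 -2.836 -2.718
endloop
endfacet
facet normal -0.957 -0.251 0.148
outer loop
vertex -3.98 -4.153 -2.762
vertex -4.082 -3.488 -2.293
vertex -4.218 -3.445 -3.1
endloop
endfacet
facet normal -0.170 -0.908 -0.382
outer loop
vertex -3.177 -4.244 -2.902
vertex -3.98 -4.153 -2.762
vertex -3.659 -3.912 -3.477
endloop
endfacet
facet normal 0.872 -0.458 -0.171
outer loop
vertex -2.782 -3.635 -2.52
vertex -3.177 -4.244 -2.902
vertex -2.918 -3.592 -3.327
endloop
endfacet
facet normal 0.729 0.479 0.489
outer loop
vertex -3.341 -3.168 -2.143
vertex -2.782 -3.635 -2.52
vertex -3.02 -2.927 -2.858
endloop
endfacet

endsolid


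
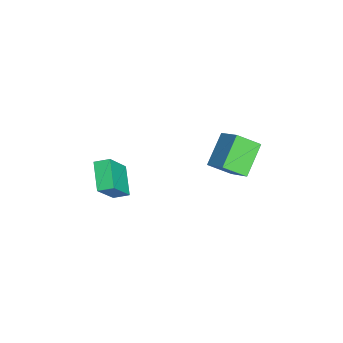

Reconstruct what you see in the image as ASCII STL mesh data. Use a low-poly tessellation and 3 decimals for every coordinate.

solid 
facet normal -0.677 -0.470 -0.567
outer loop
vertex -0.666 1.179 -0.107
vertex -1.988 1.783 0.97
vertex -0.786 2.266 -0.864
endloop
endfacet
facet normal 0.731 -0.334 -0.595
outer loop
vertex 0.208 2.957 -0.03
vertex -0.666 1.179 -0.107
vertex -0.786 2.266 -0.864
endloop
endfacet
facet normal -0.677 -0.470 -0.567
outer loop
vertex -0.786 2.266 -0.864
vertex -1.988 1.783 0.97
vertex -2.109 2.87 0.214
endloop
endfacet
facet normal -0.091 0.817 -0.569
outer loop
vertex -2.109 2.87 0.214
vertex 0.208 2.957 -0.03
vertex -0.786 2.266 -0.864
endloop
endfacet
facet normal 0.090 -0.817 0.569
outer loop
vertex -0.666 1.179 -0.107
vertex -0.994 2.474 1.804
vertex -1.988 1.783 0.97
endloop
endfacet
facet normal 0.730 -0.333 -0.596
outer loop
vertex 0.329 1.87 0.726
vertex -0.666 1.179 -0.107
vertex 0.208 2.957 -0.03
endloop
endfacet
facet normal 0.091 -0.817 0.569
outer loop
vertex 0.329 1.87 0.726
vertex -0.994 2.474 1.804
vertex -0.666 1.179 -0.107
endloop
endfacet
facet normal -0.731 0.333 0.596
outer loop
vertex -1.988 1.783 0.97
vertex -0.994 2.474 1.804
vertex -2.109 2.87 0.214
endloop
endfacet
facet normal -0.091 0.817 -0.569
outer loop
vertex -1.114 3.561 1.047
vertex 0.208 2.957 -0.03
vertex -2.109 2.87 0.214
endloop
endfacet
facet normal -0.731 0.334 0.596
outer loop
vertex -2.109 2.87 0.214
vertex -0.994 2.474 1.804
vertex -1.114 3.561 1.047
endloop
endfacet
facet normal 0.677 0.470 0.567
outer loop
vertex -1.114 3.561 1.047
vertex 0.329 1.87 0.726
vertex 0.208 2.957 -0.03
endloop
endfacet
facet normal 0.677 0.470 0.567
outer loop
vertex -0.994 2.474 1.804
vertex 0.329 1.87 0.726
vertex -1.114 3.561 1.047
endloop
endfacet
facet normal -0.533 0.297 -0.792
outer loop
vertex -3.233 -2.636 -2.943
vertex -1.872 -2.391 -3.767
vertex -3.259 -3.4 -3.212
endloop
endfacet
facet normal -0.845 -0.152 0.513
outer loop
vertex -2.128 -4.029 -1.533
vertex -3.233 -2.636 -2.943
vertex -3.259 -3.4 -3.212
endloop
endfacet
facet normal -0.533 0.297 -0.792
outer loop
vertex -3.259 -3.4 -3.212
vertex -1.872 -2.391 -3.767
vertex -1.898 -3.154 -4.036
endloop
endfacet
facet normal -0.031 -0.943 -0.332
outer loop
vertex -1.898 -3.154 -4.036
vertex -2.128 -4.029 -1.533
vertex -3.259 -3.4 -3.212
endloop
endfacet
facet normal 0.031 0.943 0.332
outer loop
vertex -3.233 -2.636 -2.943
vertex -0.741 -3.02 -2.088
vertex -1.872 -2.391 -3.767
endloop
endfacet
facet normal -0.845 -0.152 0.512
outer loop
vertex -2.102 -3.266 -1.264
vertex -3.233 -2.636 -2.943
vertex -2.128 -4.029 -1.533
endloop
endfacet
facet normal 0.031 0.943 0.333
outer loop
vertex -2.102 -3.266 -1.264
vertex -0.741 -3.02 -2.088
vertex -3.233 -2.636 -2.943
endloop
endfacet
facet normal 0.845 0.152 -0.512
outer loop
vertex -1.872 -2.391 -3.767
vertex -0.741 -3.02 -2.088
vertex -1.898 -3.154 -4.036
endloop
endfacet
facet normal -0.032 -0.943 -0.332
outer loop
vertex -0.767 -3.784 -2.357
vertex -2.128 -4.029 -1.533
vertex -1.898 -3.154 -4.036
endloop
endfacet
facet normal 0.845 0.152 -0.512
outer loop
vertex -1.898 -3.154 -4.036
vertex -0.741 -3.02 -2.088
vertex -0.767 -3.784 -2.357
endloop
endfacet
facet normal 0.533 -0.297 0.792
outer loop
vertex -0.767 -3.784 -2.357
vertex -2.102 -3.266 -1.264
vertex -2.128 -4.029 -1.533
endloop
endfacet
facet normal 0.533 -0.297 0.792
outer loop
vertex -0.741 -3.02 -2.088
vertex -2.102 -3.266 -1.264
vertex -0.767 -3.784 -2.357
endloop
endfacet

endsolid


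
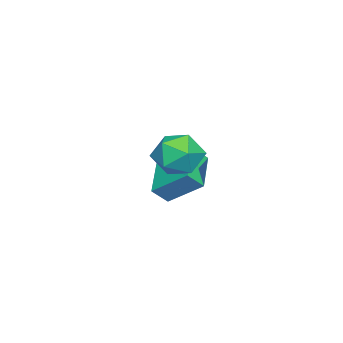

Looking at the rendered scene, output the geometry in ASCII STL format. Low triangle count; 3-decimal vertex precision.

solid 
facet normal 0.061 0.795 0.603
outer loop
vertex 0.757 2.769 2.758
vertex 0.851 2.125 3.597
vertex 1.719 2.451 3.079
endloop
endfacet
facet normal 0.326 0.944 -0.042
outer loop
vertex 0.757 2.769 2.758
vertex 1.719 2.451 3.079
vertex 1.489 2.484 2.042
endloop
endfacet
facet normal -0.189 0.831 -0.524
outer loop
vertex 0.757 2.769 2.758
vertex 1.489 2.484 2.042
vertex 0.48 2.178 1.92
endloop
endfacet
facet normal -0.772 0.611 -0.176
outer loop
vertex 0.757 2.769 2.758
vertex 0.48 2.178 1.92
vertex 0.085 1.956 2.881
endloop
endfacet
facet normal -0.617 0.589 0.521
outer loop
vertex 0.757 2.769 2.758
vertex 0.085 1.956 2.881
vertex 0.851 2.125 3.597
endloop
endfacet
facet normal 0.856 0.486 -0.175
outer loop
vertex 1.489 2.484 2.042
vertex 1.719 2.451 3.079
vertex 2.035 1.664 2.439
endloop
endfacet
facet normal 0.428 0.243 0.870
outer loop
vertex 1.719 2.451 3.079
vertex 0.851 2.125 3.597
vertex 1.64 1.442 3.4
endloop
endfacet
facet normal -0.670 -0.089 0.737
outer loop
vertex 0.851 2.125 3.597
vertex 0.085 1.956 2.881
vertex 0.631 1.136 3.278
endloop
endfacet
facet normal -0.919 -0.052 -0.390
outer loop
vertex 0.085 1.956 2.881
vertex 0.48 2.178 1.92
vertex 0.401 1.169 2.241
endloop
endfacet
facet normal 0.024 0.302 -0.953
outer loop
vertex 0.48 2.178 1.92
vertex 1.489 2.484 2.042
vertex 1.269 1.495 1.723
endloop
endfacet
facet normal 0.772 -0.611 0.176
outer loop
vertex 1.363 0.851 2.562
vertex 2.035 1.664 2.439
vertex 1.64 1.442 3.4
endloop
endfacet
facet normal 0.189 -0.831 0.524
outer loop
vertex 1.363 0.851 2.562
vertex 1.64 1.442 3.4
vertex 0.631 1.136 3.278
endloop
endfacet
facet normal -0.326 -0.944 0.042
outer loop
vertex 1.363 0.851 2.562
vertex 0.631 1.136 3.278
vertex 0.401 1.169 2.241
endloop
endfacet
facet normal -0.061 -0.795 -0.603
outer loop
vertex 1.363 0.851 2.562
vertex 0.401 1.169 2.241
vertex 1.269 1.495 1.723
endloop
endfacet
facet normal 0.617 -0.589 -0.521
outer loop
vertex 1.363 0.851 2.562
vertex 1.269 1.495 1.723
vertex 2.035 1.664 2.439
endloop
endfacet
facet normal 0.919 0.052 0.390
outer loop
vertex 1.64 1.442 3.4
vertex 2.035 1.664 2.439
vertex 1.719 2.451 3.079
endloop
endfacet
facet normal -0.024 -0.302 0.953
outer loop
vertex 0.631 1.136 3.278
vertex 1.64 1.442 3.4
vertex 0.851 2.125 3.597
endloop
endfacet
facet normal -0.856 -0.486 0.175
outer loop
vertex 0.401 1.169 2.241
vertex 0.631 1.136 3.278
vertex 0.085 1.956 2.881
endloop
endfacet
facet normal -0.428 -0.243 -0.870
outer loop
vertex 1.269 1.495 1.723
vertex 0.401 1.169 2.241
vertex 0.48 2.178 1.92
endloop
endfacet
facet normal 0.670 0.089 -0.737
outer loop
vertex 2.035 1.664 2.439
vertex 1.269 1.495 1.723
vertex 1.489 2.484 2.042
endloop
endfacet
facet normal -0.455 0.544 -0.705
outer loop
vertex -4.125 -0.497 -0.917
vertex -4.078 0.981 0.194
vertex -2.461 -0.02 -1.623
endloop
endfacet
facet normal -0.026 -0.799 -0.600
outer loop
vertex -2.042 -0.521 -0.974
vertex -4.125 -0.497 -0.917
vertex -2.461 -0.02 -1.623
endloop
endfacet
facet normal -0.454 0.545 -0.705
outer loop
vertex -2.461 -0.02 -1.623
vertex -4.078 0.981 0.194
vertex -2.413 1.458 -0.511
endloop
endfacet
facet normal 0.890 0.255 -0.378
outer loop
vertex -2.413 1.458 -0.511
vertex -2.042 -0.521 -0.974
vertex -2.461 -0.02 -1.623
endloop
endfacet
facet normal -0.890 -0.255 0.377
outer loop
vertex -4.125 -0.497 -0.917
vertex -3.659 0.48 0.843
vertex -4.078 0.981 0.194
endloop
endfacet
facet normal -0.026 -0.799 -0.601
outer loop
vertex -3.707 -0.998 -0.269
vertex -4.125 -0.497 -0.917
vertex -2.042 -0.521 -0.974
endloop
endfacet
facet normal -0.890 -0.255 0.377
outer loop
vertex -3.707 -0.998 -0.269
vertex -3.659 0.48 0.843
vertex -4.125 -0.497 -0.917
endloop
endfacet
facet normal 0.025 0.799 0.601
outer loop
vertex -4.078 0.981 0.194
vertex -3.659 0.48 0.843
vertex -2.413 1.458 -0.511
endloop
endfacet
facet normal 0.890 0.255 -0.377
outer loop
vertex -1.995 0.957 0.137
vertex -2.042 -0.521 -0.974
vertex -2.413 1.458 -0.511
endloop
endfacet
facet normal 0.026 0.799 0.601
outer loop
vertex -2.413 1.458 -0.511
vertex -3.659 0.48 0.843
vertex -1.995 0.957 0.137
endloop
endfacet
facet normal 0.454 -0.544 0.705
outer loop
vertex -1.995 0.957 0.137
vertex -3.707 -0.998 -0.269
vertex -2.042 -0.521 -0.974
endloop
endfacet
facet normal 0.455 -0.545 0.704
outer loop
vertex -3.659 0.48 0.843
vertex -3.707 -0.998 -0.269
vertex -1.995 0.957 0.137
endloop
endfacet

endsolid


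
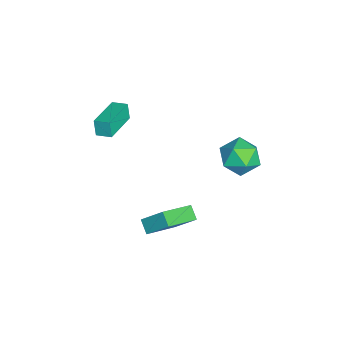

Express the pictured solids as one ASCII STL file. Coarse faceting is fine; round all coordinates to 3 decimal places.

solid 
facet normal -0.126 0.139 0.982
outer loop
vertex -0.609 3.214 3.53
vertex -1.374 2.447 3.54
vertex -0.338 2.181 3.711
endloop
endfacet
facet normal 0.545 0.281 0.790
outer loop
vertex -0.609 3.214 3.53
vertex -0.338 2.181 3.711
vertex 0.277 2.797 3.067
endloop
endfacet
facet normal 0.529 0.796 0.295
outer loop
vertex -0.609 3.214 3.53
vertex 0.277 2.797 3.067
vertex -0.379 3.444 2.497
endloop
endfacet
facet normal -0.155 0.971 0.182
outer loop
vertex -0.609 3.214 3.53
vertex -0.379 3.444 2.497
vertex -1.399 3.227 2.789
endloop
endfacet
facet normal -0.559 0.566 0.606
outer loop
vertex -0.609 3.214 3.53
vertex -1.399 3.227 2.789
vertex -1.374 2.447 3.54
endloop
endfacet
facet normal 0.817 -0.306 0.488
outer loop
vertex 0.277 2.797 3.067
vertex -0.338 2.181 3.711
vertex 0.059 1.773 2.791
endloop
endfacet
facet normal -0.270 -0.535 0.800
outer loop
vertex -0.338 2.181 3.711
vertex -1.374 2.447 3.54
vertex -0.961 1.556 3.083
endloop
endfacet
facet normal -0.969 0.154 0.193
outer loop
vertex -1.374 2.447 3.54
vertex -1.399 3.227 2.789
vertex -1.617 2.203 2.513
endloop
endfacet
facet normal -0.314 0.810 -0.495
outer loop
vertex -1.399 3.227 2.789
vertex -0.379 3.444 2.497
vertex -1.002 2.819 1.869
endloop
endfacet
facet normal 0.791 0.527 -0.312
outer loop
vertex -0.379 3.444 2.497
vertex 0.277 2.797 3.067
vertex 0.034 2.553 2.04
endloop
endfacet
facet normal 0.155 -0.971 -0.182
outer loop
vertex -0.731 1.786 2.05
vertex 0.059 1.773 2.791
vertex -0.961 1.556 3.083
endloop
endfacet
facet normal -0.529 -0.796 -0.295
outer loop
vertex -0.731 1.786 2.05
vertex -0.961 1.556 3.083
vertex -1.617 2.203 2.513
endloop
endfacet
facet normal -0.545 -0.281 -0.790
outer loop
vertex -0.731 1.786 2.05
vertex -1.617 2.203 2.513
vertex -1.002 2.819 1.869
endloop
endfacet
facet normal 0.126 -0.139 -0.982
outer loop
vertex -0.731 1.786 2.05
vertex -1.002 2.819 1.869
vertex 0.034 2.553 2.04
endloop
endfacet
facet normal 0.559 -0.566 -0.606
outer loop
vertex -0.731 1.786 2.05
vertex 0.034 2.553 2.04
vertex 0.059 1.773 2.791
endloop
endfacet
facet normal 0.314 -0.810 0.495
outer loop
vertex -0.961 1.556 3.083
vertex 0.059 1.773 2.791
vertex -0.338 2.181 3.711
endloop
endfacet
facet normal -0.791 -0.527 0.312
outer loop
vertex -1.617 2.203 2.513
vertex -0.961 1.556 3.083
vertex -1.374 2.447 3.54
endloop
endfacet
facet normal -0.817 0.306 -0.488
outer loop
vertex -1.002 2.819 1.869
vertex -1.617 2.203 2.513
vertex -1.399 3.227 2.789
endloop
endfacet
facet normal 0.270 0.535 -0.800
outer loop
vertex 0.034 2.553 2.04
vertex -1.002 2.819 1.869
vertex -0.379 3.444 2.497
endloop
endfacet
facet normal 0.969 -0.154 -0.193
outer loop
vertex 0.059 1.773 2.791
vertex 0.034 2.553 2.04
vertex 0.277 2.797 3.067
endloop
endfacet
facet normal -0.916 0.348 -0.199
outer loop
vertex -4.919 -3.701 2.223
vertex -4.663 -2.938 2.38
vertex -4.687 -3.597 1.339
endloop
endfacet
facet normal -0.313 -0.930 -0.192
outer loop
vertex -2.837 -4.302 1.74
vertex -4.919 -3.701 2.223
vertex -4.687 -3.597 1.339
endloop
endfacet
facet normal -0.916 0.348 -0.199
outer loop
vertex -4.687 -3.597 1.339
vertex -4.663 -2.938 2.38
vertex -4.431 -2.834 1.496
endloop
endfacet
facet normal 0.252 0.113 -0.961
outer loop
vertex -4.431 -2.834 1.496
vertex -2.837 -4.302 1.74
vertex -4.687 -3.597 1.339
endloop
endfacet
facet normal -0.252 -0.113 0.961
outer loop
vertex -4.919 -3.701 2.223
vertex -2.813 -3.643 2.781
vertex -4.663 -2.938 2.38
endloop
endfacet
facet normal -0.313 -0.930 -0.192
outer loop
vertex -3.069 -4.406 2.624
vertex -4.919 -3.701 2.223
vertex -2.837 -4.302 1.74
endloop
endfacet
facet normal -0.252 -0.113 0.961
outer loop
vertex -3.069 -4.406 2.624
vertex -2.813 -3.643 2.781
vertex -4.919 -3.701 2.223
endloop
endfacet
facet normal 0.313 0.930 0.192
outer loop
vertex -4.663 -2.938 2.38
vertex -2.813 -3.643 2.781
vertex -4.431 -2.834 1.496
endloop
endfacet
facet normal 0.252 0.113 -0.961
outer loop
vertex -2.581 -3.539 1.897
vertex -2.837 -4.302 1.74
vertex -4.431 -2.834 1.496
endloop
endfacet
facet normal 0.313 0.930 0.192
outer loop
vertex -4.431 -2.834 1.496
vertex -2.813 -3.643 2.781
vertex -2.581 -3.539 1.897
endloop
endfacet
facet normal 0.916 -0.348 0.199
outer loop
vertex -2.581 -3.539 1.897
vertex -3.069 -4.406 2.624
vertex -2.837 -4.302 1.74
endloop
endfacet
facet normal 0.916 -0.348 0.199
outer loop
vertex -2.813 -3.643 2.781
vertex -3.069 -4.406 2.624
vertex -2.581 -3.539 1.897
endloop
endfacet
facet normal -0.645 0.630 -0.433
outer loop
vertex -0.58 0.279 -1.17
vertex 0.024 0.577 -1.637
vertex -0.882 -0.751 -2.218
endloop
endfacet
facet normal -0.736 -0.364 0.570
outer loop
vertex 0.396 -1.997 -1.363
vertex -0.58 0.279 -1.17
vertex -0.882 -0.751 -2.218
endloop
endfacet
facet normal -0.646 0.630 -0.432
outer loop
vertex -0.882 -0.751 -2.218
vertex 0.024 0.577 -1.637
vertex -0.278 -0.452 -2.686
endloop
endfacet
facet normal -0.202 -0.686 -0.699
outer loop
vertex -0.278 -0.452 -2.686
vertex 0.396 -1.997 -1.363
vertex -0.882 -0.751 -2.218
endloop
endfacet
facet normal 0.202 0.686 0.699
outer loop
vertex -0.58 0.279 -1.17
vertex 1.302 -0.669 -0.782
vertex 0.024 0.577 -1.637
endloop
endfacet
facet normal -0.737 -0.364 0.569
outer loop
vertex 0.698 -0.968 -0.314
vertex -0.58 0.279 -1.17
vertex 0.396 -1.997 -1.363
endloop
endfacet
facet normal 0.202 0.686 0.699
outer loop
vertex 0.698 -0.968 -0.314
vertex 1.302 -0.669 -0.782
vertex -0.58 0.279 -1.17
endloop
endfacet
facet normal 0.737 0.365 -0.570
outer loop
vertex 0.024 0.577 -1.637
vertex 1.302 -0.669 -0.782
vertex -0.278 -0.452 -2.686
endloop
endfacet
facet normal -0.202 -0.686 -0.699
outer loop
vertex 1.0 -1.699 -1.83
vertex 0.396 -1.997 -1.363
vertex -0.278 -0.452 -2.686
endloop
endfacet
facet normal 0.737 0.364 -0.570
outer loop
vertex -0.278 -0.452 -2.686
vertex 1.302 -0.669 -0.782
vertex 1.0 -1.699 -1.83
endloop
endfacet
facet normal 0.645 -0.630 0.432
outer loop
vertex 1.0 -1.699 -1.83
vertex 0.698 -0.968 -0.314
vertex 0.396 -1.997 -1.363
endloop
endfacet
facet normal 0.646 -0.629 0.432
outer loop
vertex 1.302 -0.669 -0.782
vertex 0.698 -0.968 -0.314
vertex 1.0 -1.699 -1.83
endloop
endfacet

endsolid


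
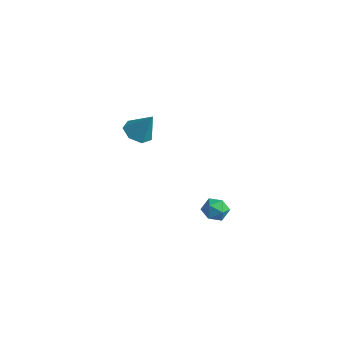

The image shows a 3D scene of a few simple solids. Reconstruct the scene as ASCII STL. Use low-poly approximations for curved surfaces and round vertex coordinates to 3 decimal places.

solid 
facet normal -0.822 0.525 0.219
outer loop
vertex -0.467 2.48 -4.266
vertex -0.306 2.372 -3.404
vertex 0.026 3.07 -3.831
endloop
endfacet
facet normal -0.538 0.743 -0.398
outer loop
vertex -0.467 2.48 -4.266
vertex 0.026 3.07 -3.831
vertex 0.263 2.808 -4.64
endloop
endfacet
facet normal -0.512 0.183 -0.839
outer loop
vertex -0.467 2.48 -4.266
vertex 0.263 2.808 -4.64
vertex 0.077 1.947 -4.714
endloop
endfacet
facet normal -0.781 -0.382 -0.494
outer loop
vertex -0.467 2.48 -4.266
vertex 0.077 1.947 -4.714
vertex -0.275 1.678 -3.95
endloop
endfacet
facet normal -0.972 -0.170 0.160
outer loop
vertex -0.467 2.48 -4.266
vertex -0.275 1.678 -3.95
vertex -0.306 2.372 -3.404
endloop
endfacet
facet normal 0.132 0.954 -0.270
outer loop
vertex 0.263 2.808 -4.64
vertex 0.026 3.07 -3.831
vertex 0.875 2.902 -4.01
endloop
endfacet
facet normal -0.328 0.602 0.728
outer loop
vertex 0.026 3.07 -3.831
vertex -0.306 2.372 -3.404
vertex 0.523 2.633 -3.246
endloop
endfacet
facet normal -0.571 -0.523 0.633
outer loop
vertex -0.306 2.372 -3.404
vertex -0.275 1.678 -3.95
vertex 0.337 1.772 -3.32
endloop
endfacet
facet normal -0.261 -0.866 -0.425
outer loop
vertex -0.275 1.678 -3.95
vertex 0.077 1.947 -4.714
vertex 0.574 1.51 -4.129
endloop
endfacet
facet normal 0.173 0.047 -0.984
outer loop
vertex 0.077 1.947 -4.714
vertex 0.263 2.808 -4.64
vertex 0.906 2.208 -4.556
endloop
endfacet
facet normal 0.781 0.382 0.494
outer loop
vertex 1.067 2.1 -3.694
vertex 0.875 2.902 -4.01
vertex 0.523 2.633 -3.246
endloop
endfacet
facet normal 0.512 -0.183 0.839
outer loop
vertex 1.067 2.1 -3.694
vertex 0.523 2.633 -3.246
vertex 0.337 1.772 -3.32
endloop
endfacet
facet normal 0.538 -0.743 0.398
outer loop
vertex 1.067 2.1 -3.694
vertex 0.337 1.772 -3.32
vertex 0.574 1.51 -4.129
endloop
endfacet
facet normal 0.822 -0.525 -0.219
outer loop
vertex 1.067 2.1 -3.694
vertex 0.574 1.51 -4.129
vertex 0.906 2.208 -4.556
endloop
endfacet
facet normal 0.972 0.170 -0.160
outer loop
vertex 1.067 2.1 -3.694
vertex 0.906 2.208 -4.556
vertex 0.875 2.902 -4.01
endloop
endfacet
facet normal 0.261 0.866 0.425
outer loop
vertex 0.523 2.633 -3.246
vertex 0.875 2.902 -4.01
vertex 0.026 3.07 -3.831
endloop
endfacet
facet normal -0.173 -0.047 0.984
outer loop
vertex 0.337 1.772 -3.32
vertex 0.523 2.633 -3.246
vertex -0.306 2.372 -3.404
endloop
endfacet
facet normal -0.132 -0.954 0.270
outer loop
vertex 0.574 1.51 -4.129
vertex 0.337 1.772 -3.32
vertex -0.275 1.678 -3.95
endloop
endfacet
facet normal 0.328 -0.602 -0.728
outer loop
vertex 0.906 2.208 -4.556
vertex 0.574 1.51 -4.129
vertex 0.077 1.947 -4.714
endloop
endfacet
facet normal 0.571 0.523 -0.633
outer loop
vertex 0.875 2.902 -4.01
vertex 0.906 2.208 -4.556
vertex 0.263 2.808 -4.64
endloop
endfacet
facet normal -0.475 -0.206 -0.856
outer loop
vertex -1.545 -1.636 2.821
vertex -2.317 -1.211 3.147
vertex -1.604 -0.838 2.662
endloop
endfacet
facet normal 0.996 0.062 -0.060
outer loop
vertex -1.545 -1.636 2.821
vertex -1.604 -0.838 2.662
vertex -1.483 -0.849 4.653
endloop
endfacet
facet normal -0.474 -0.206 -0.856
outer loop
vertex -1.604 -0.838 2.662
vertex -2.317 -1.211 3.147
vertex -2.2 -0.321 2.868
endloop
endfacet
facet normal 0.648 0.761 -0.035
outer loop
vertex -1.604 -0.838 2.662
vertex -2.2 -0.321 2.868
vertex -1.483 -0.849 4.653
endloop
endfacet
facet normal -0.474 -0.206 -0.856
outer loop
vertex -2.2 -0.321 2.868
vertex -2.317 -1.211 3.147
vertex -2.884 -0.474 3.284
endloop
endfacet
facet normal -0.034 0.955 0.296
outer loop
vertex -2.2 -0.321 2.868
vertex -2.884 -0.474 3.284
vertex -1.483 -0.849 4.653
endloop
endfacet
facet normal -0.474 -0.206 -0.856
outer loop
vertex -2.884 -0.474 3.284
vertex -2.317 -1.211 3.147
vertex -3.142 -1.182 3.597
endloop
endfacet
facet normal -0.535 0.497 0.683
outer loop
vertex -2.884 -0.474 3.284
vertex -3.142 -1.182 3.597
vertex -1.483 -0.849 4.653
endloop
endfacet
facet normal -0.474 -0.204 -0.856
outer loop
vertex -3.142 -1.182 3.597
vertex -2.317 -1.211 3.147
vertex -2.779 -1.912 3.57
endloop
endfacet
facet normal -0.478 -0.269 0.836
outer loop
vertex -3.142 -1.182 3.597
vertex -2.779 -1.912 3.57
vertex -1.483 -0.849 4.653
endloop
endfacet
facet normal -0.474 -0.205 -0.857
outer loop
vertex -2.779 -1.912 3.57
vertex -2.317 -1.211 3.147
vertex -2.068 -2.114 3.225
endloop
endfacet
facet normal 0.093 -0.764 0.639
outer loop
vertex -2.779 -1.912 3.57
vertex -2.068 -2.114 3.225
vertex -1.483 -0.849 4.653
endloop
endfacet
facet normal -0.474 -0.205 -0.856
outer loop
vertex -2.068 -2.114 3.225
vertex -2.317 -1.211 3.147
vertex -1.545 -1.636 2.821
endloop
endfacet
facet normal 0.749 -0.617 0.240
outer loop
vertex -2.068 -2.114 3.225
vertex -1.545 -1.636 2.821
vertex -1.483 -0.849 4.653
endloop
endfacet

endsolid


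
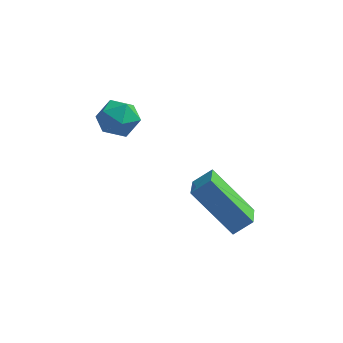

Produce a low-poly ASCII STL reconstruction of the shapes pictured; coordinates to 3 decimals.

solid 
facet normal -0.706 -0.356 -0.612
outer loop
vertex 0.406 -3.99 1.273
vertex 0.22 -2.929 0.87
vertex 1.874 -4.307 -0.238
endloop
endfacet
facet normal 0.162 -0.922 0.351
outer loop
vertex 2.46 -4.011 0.27
vertex 0.406 -3.99 1.273
vertex 1.874 -4.307 -0.238
endloop
endfacet
facet normal -0.706 -0.356 -0.612
outer loop
vertex 1.874 -4.307 -0.238
vertex 0.22 -2.929 0.87
vertex 1.688 -3.246 -0.641
endloop
endfacet
facet normal 0.690 -0.148 -0.709
outer loop
vertex 1.688 -3.246 -0.641
vertex 2.46 -4.011 0.27
vertex 1.874 -4.307 -0.238
endloop
endfacet
facet normal -0.690 0.148 0.709
outer loop
vertex 0.406 -3.99 1.273
vertex 0.806 -2.633 1.378
vertex 0.22 -2.929 0.87
endloop
endfacet
facet normal 0.162 -0.922 0.351
outer loop
vertex 0.992 -3.694 1.781
vertex 0.406 -3.99 1.273
vertex 2.46 -4.011 0.27
endloop
endfacet
facet normal -0.690 0.148 0.709
outer loop
vertex 0.992 -3.694 1.781
vertex 0.806 -2.633 1.378
vertex 0.406 -3.99 1.273
endloop
endfacet
facet normal -0.162 0.922 -0.351
outer loop
vertex 0.22 -2.929 0.87
vertex 0.806 -2.633 1.378
vertex 1.688 -3.246 -0.641
endloop
endfacet
facet normal 0.690 -0.148 -0.709
outer loop
vertex 2.274 -2.95 -0.133
vertex 2.46 -4.011 0.27
vertex 1.688 -3.246 -0.641
endloop
endfacet
facet normal -0.162 0.922 -0.351
outer loop
vertex 1.688 -3.246 -0.641
vertex 0.806 -2.633 1.378
vertex 2.274 -2.95 -0.133
endloop
endfacet
facet normal 0.706 0.356 0.612
outer loop
vertex 2.274 -2.95 -0.133
vertex 0.992 -3.694 1.781
vertex 2.46 -4.011 0.27
endloop
endfacet
facet normal 0.706 0.356 0.612
outer loop
vertex 0.806 -2.633 1.378
vertex 0.992 -3.694 1.781
vertex 2.274 -2.95 -0.133
endloop
endfacet
facet normal -0.823 -0.546 0.154
outer loop
vertex -2.846 -3.358 3.915
vertex -2.429 -4.018 3.804
vertex -2.497 -3.711 4.527
endloop
endfacet
facet normal -0.851 0.064 0.522
outer loop
vertex -2.846 -3.358 3.915
vertex -2.497 -3.711 4.527
vertex -2.478 -2.926 4.462
endloop
endfacet
facet normal -0.795 0.604 0.058
outer loop
vertex -2.846 -3.358 3.915
vertex -2.478 -2.926 4.462
vertex -2.398 -2.747 3.698
endloop
endfacet
facet normal -0.734 0.327 -0.596
outer loop
vertex -2.846 -3.358 3.915
vertex -2.398 -2.747 3.698
vertex -2.368 -3.422 3.291
endloop
endfacet
facet normal -0.751 -0.385 -0.536
outer loop
vertex -2.846 -3.358 3.915
vertex -2.368 -3.422 3.291
vertex -2.429 -4.018 3.804
endloop
endfacet
facet normal -0.283 0.086 0.955
outer loop
vertex -2.478 -2.926 4.462
vertex -2.497 -3.711 4.527
vertex -1.832 -3.318 4.689
endloop
endfacet
facet normal -0.239 -0.902 0.360
outer loop
vertex -2.497 -3.711 4.527
vertex -2.429 -4.018 3.804
vertex -1.802 -3.993 4.282
endloop
endfacet
facet normal -0.122 -0.640 -0.758
outer loop
vertex -2.429 -4.018 3.804
vertex -2.368 -3.422 3.291
vertex -1.722 -3.814 3.518
endloop
endfacet
facet normal -0.094 0.511 -0.854
outer loop
vertex -2.368 -3.422 3.291
vertex -2.398 -2.747 3.698
vertex -1.703 -3.029 3.453
endloop
endfacet
facet normal -0.194 0.959 0.204
outer loop
vertex -2.398 -2.747 3.698
vertex -2.478 -2.926 4.462
vertex -1.771 -2.722 4.176
endloop
endfacet
facet normal 0.734 -0.327 0.596
outer loop
vertex -1.354 -3.382 4.065
vertex -1.832 -3.318 4.689
vertex -1.802 -3.993 4.282
endloop
endfacet
facet normal 0.795 -0.604 -0.058
outer loop
vertex -1.354 -3.382 4.065
vertex -1.802 -3.993 4.282
vertex -1.722 -3.814 3.518
endloop
endfacet
facet normal 0.851 -0.064 -0.522
outer loop
vertex -1.354 -3.382 4.065
vertex -1.722 -3.814 3.518
vertex -1.703 -3.029 3.453
endloop
endfacet
facet normal 0.823 0.546 -0.154
outer loop
vertex -1.354 -3.382 4.065
vertex -1.703 -3.029 3.453
vertex -1.771 -2.722 4.176
endloop
endfacet
facet normal 0.751 0.385 0.536
outer loop
vertex -1.354 -3.382 4.065
vertex -1.771 -2.722 4.176
vertex -1.832 -3.318 4.689
endloop
endfacet
facet normal 0.094 -0.511 0.854
outer loop
vertex -1.802 -3.993 4.282
vertex -1.832 -3.318 4.689
vertex -2.497 -3.711 4.527
endloop
endfacet
facet normal 0.194 -0.959 -0.204
outer loop
vertex -1.722 -3.814 3.518
vertex -1.802 -3.993 4.282
vertex -2.429 -4.018 3.804
endloop
endfacet
facet normal 0.283 -0.086 -0.955
outer loop
vertex -1.703 -3.029 3.453
vertex -1.722 -3.814 3.518
vertex -2.368 -3.422 3.291
endloop
endfacet
facet normal 0.239 0.902 -0.360
outer loop
vertex -1.771 -2.722 4.176
vertex -1.703 -3.029 3.453
vertex -2.398 -2.747 3.698
endloop
endfacet
facet normal 0.122 0.640 0.758
outer loop
vertex -1.832 -3.318 4.689
vertex -1.771 -2.722 4.176
vertex -2.478 -2.926 4.462
endloop
endfacet

endsolid


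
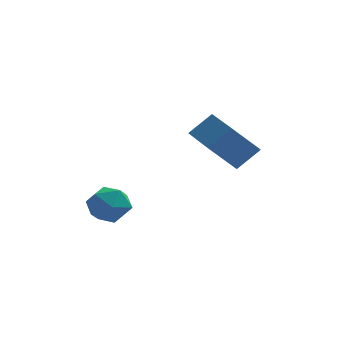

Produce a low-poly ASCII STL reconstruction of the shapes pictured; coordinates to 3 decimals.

solid 
facet normal -0.876 -0.431 0.215
outer loop
vertex -3.537 -2.432 -3.667
vertex -3.239 -3.158 -3.908
vertex -3.163 -2.922 -3.126
endloop
endfacet
facet normal -0.757 0.129 0.640
outer loop
vertex -3.537 -2.432 -3.667
vertex -3.163 -2.922 -3.126
vertex -3.018 -2.115 -3.117
endloop
endfacet
facet normal -0.671 0.706 0.227
outer loop
vertex -3.537 -2.432 -3.667
vertex -3.018 -2.115 -3.117
vertex -3.004 -1.852 -3.894
endloop
endfacet
facet normal -0.738 0.500 -0.453
outer loop
vertex -3.537 -2.432 -3.667
vertex -3.004 -1.852 -3.894
vertex -3.141 -2.496 -4.382
endloop
endfacet
facet normal -0.864 -0.202 -0.461
outer loop
vertex -3.537 -2.432 -3.667
vertex -3.141 -2.496 -4.382
vertex -3.239 -3.158 -3.908
endloop
endfacet
facet normal -0.145 0.015 0.989
outer loop
vertex -3.018 -2.115 -3.117
vertex -3.163 -2.922 -3.126
vertex -2.399 -2.644 -3.018
endloop
endfacet
facet normal -0.338 -0.892 0.302
outer loop
vertex -3.163 -2.922 -3.126
vertex -3.239 -3.158 -3.908
vertex -2.536 -3.288 -3.506
endloop
endfacet
facet normal -0.318 -0.520 -0.793
outer loop
vertex -3.239 -3.158 -3.908
vertex -3.141 -2.496 -4.382
vertex -2.522 -3.025 -4.283
endloop
endfacet
facet normal -0.114 0.615 -0.780
outer loop
vertex -3.141 -2.496 -4.382
vertex -3.004 -1.852 -3.894
vertex -2.377 -2.218 -4.274
endloop
endfacet
facet normal -0.008 0.947 0.320
outer loop
vertex -3.004 -1.852 -3.894
vertex -3.018 -2.115 -3.117
vertex -2.301 -1.982 -3.492
endloop
endfacet
facet normal 0.738 -0.500 0.453
outer loop
vertex -2.003 -2.708 -3.733
vertex -2.399 -2.644 -3.018
vertex -2.536 -3.288 -3.506
endloop
endfacet
facet normal 0.671 -0.706 -0.227
outer loop
vertex -2.003 -2.708 -3.733
vertex -2.536 -3.288 -3.506
vertex -2.522 -3.025 -4.283
endloop
endfacet
facet normal 0.757 -0.129 -0.640
outer loop
vertex -2.003 -2.708 -3.733
vertex -2.522 -3.025 -4.283
vertex -2.377 -2.218 -4.274
endloop
endfacet
facet normal 0.876 0.431 -0.215
outer loop
vertex -2.003 -2.708 -3.733
vertex -2.377 -2.218 -4.274
vertex -2.301 -1.982 -3.492
endloop
endfacet
facet normal 0.864 0.202 0.461
outer loop
vertex -2.003 -2.708 -3.733
vertex -2.301 -1.982 -3.492
vertex -2.399 -2.644 -3.018
endloop
endfacet
facet normal 0.114 -0.615 0.780
outer loop
vertex -2.536 -3.288 -3.506
vertex -2.399 -2.644 -3.018
vertex -3.163 -2.922 -3.126
endloop
endfacet
facet normal 0.008 -0.947 -0.320
outer loop
vertex -2.522 -3.025 -4.283
vertex -2.536 -3.288 -3.506
vertex -3.239 -3.158 -3.908
endloop
endfacet
facet normal 0.145 -0.015 -0.989
outer loop
vertex -2.377 -2.218 -4.274
vertex -2.522 -3.025 -4.283
vertex -3.141 -2.496 -4.382
endloop
endfacet
facet normal 0.338 0.892 -0.302
outer loop
vertex -2.301 -1.982 -3.492
vertex -2.377 -2.218 -4.274
vertex -3.004 -1.852 -3.894
endloop
endfacet
facet normal 0.318 0.520 0.793
outer loop
vertex -2.399 -2.644 -3.018
vertex -2.301 -1.982 -3.492
vertex -3.018 -2.115 -3.117
endloop
endfacet
facet normal -0.653 -0.319 -0.687
outer loop
vertex 0.074 -0.27 -1.929
vertex -0.754 1.176 -1.813
vertex 0.955 0.324 -3.043
endloop
endfacet
facet normal 0.495 -0.866 -0.070
outer loop
vertex 1.694 0.684 -2.267
vertex 0.074 -0.27 -1.929
vertex 0.955 0.324 -3.043
endloop
endfacet
facet normal -0.653 -0.318 -0.687
outer loop
vertex 0.955 0.324 -3.043
vertex -0.754 1.176 -1.813
vertex 0.128 1.77 -2.927
endloop
endfacet
facet normal 0.572 0.385 -0.724
outer loop
vertex 0.128 1.77 -2.927
vertex 1.694 0.684 -2.267
vertex 0.955 0.324 -3.043
endloop
endfacet
facet normal -0.572 -0.386 0.724
outer loop
vertex 0.074 -0.27 -1.929
vertex -0.015 1.536 -1.037
vertex -0.754 1.176 -1.813
endloop
endfacet
facet normal 0.495 -0.866 -0.069
outer loop
vertex 0.812 0.09 -1.153
vertex 0.074 -0.27 -1.929
vertex 1.694 0.684 -2.267
endloop
endfacet
facet normal -0.573 -0.386 0.723
outer loop
vertex 0.812 0.09 -1.153
vertex -0.015 1.536 -1.037
vertex 0.074 -0.27 -1.929
endloop
endfacet
facet normal -0.495 0.866 0.070
outer loop
vertex -0.754 1.176 -1.813
vertex -0.015 1.536 -1.037
vertex 0.128 1.77 -2.927
endloop
endfacet
facet normal 0.572 0.386 -0.723
outer loop
vertex 0.866 2.13 -2.151
vertex 1.694 0.684 -2.267
vertex 0.128 1.77 -2.927
endloop
endfacet
facet normal -0.496 0.866 0.070
outer loop
vertex 0.128 1.77 -2.927
vertex -0.015 1.536 -1.037
vertex 0.866 2.13 -2.151
endloop
endfacet
facet normal 0.653 0.319 0.687
outer loop
vertex 0.866 2.13 -2.151
vertex 0.812 0.09 -1.153
vertex 1.694 0.684 -2.267
endloop
endfacet
facet normal 0.653 0.319 0.687
outer loop
vertex -0.015 1.536 -1.037
vertex 0.812 0.09 -1.153
vertex 0.866 2.13 -2.151
endloop
endfacet

endsolid


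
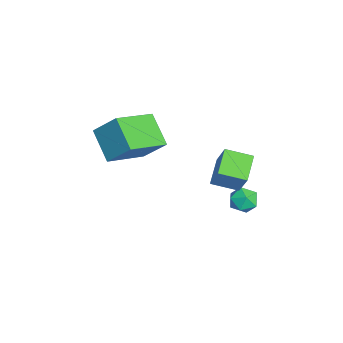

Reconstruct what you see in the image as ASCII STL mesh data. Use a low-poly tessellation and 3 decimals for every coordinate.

solid 
facet normal -0.602 0.718 -0.349
outer loop
vertex -4.599 -2.282 -1.52
vertex -4.1 -1.319 -0.398
vertex -3.341 -1.729 -2.554
endloop
endfacet
facet normal -0.320 -0.617 -0.719
outer loop
vertex -2.04 -3.281 -1.802
vertex -4.599 -2.282 -1.52
vertex -3.341 -1.729 -2.554
endloop
endfacet
facet normal -0.602 0.718 -0.349
outer loop
vertex -3.341 -1.729 -2.554
vertex -4.1 -1.319 -0.398
vertex -2.842 -0.767 -1.433
endloop
endfacet
facet normal 0.731 0.322 -0.601
outer loop
vertex -2.842 -0.767 -1.433
vertex -2.04 -3.281 -1.802
vertex -3.341 -1.729 -2.554
endloop
endfacet
facet normal -0.731 -0.322 0.601
outer loop
vertex -4.599 -2.282 -1.52
vertex -2.799 -2.871 0.354
vertex -4.1 -1.319 -0.398
endloop
endfacet
facet normal -0.320 -0.617 -0.719
outer loop
vertex -3.298 -3.833 -0.767
vertex -4.599 -2.282 -1.52
vertex -2.04 -3.281 -1.802
endloop
endfacet
facet normal -0.731 -0.321 0.601
outer loop
vertex -3.298 -3.833 -0.767
vertex -2.799 -2.871 0.354
vertex -4.599 -2.282 -1.52
endloop
endfacet
facet normal 0.321 0.617 0.719
outer loop
vertex -4.1 -1.319 -0.398
vertex -2.799 -2.871 0.354
vertex -2.842 -0.767 -1.433
endloop
endfacet
facet normal 0.731 0.322 -0.601
outer loop
vertex -1.541 -2.318 -0.68
vertex -2.04 -3.281 -1.802
vertex -2.842 -0.767 -1.433
endloop
endfacet
facet normal 0.320 0.617 0.719
outer loop
vertex -2.842 -0.767 -1.433
vertex -2.799 -2.871 0.354
vertex -1.541 -2.318 -0.68
endloop
endfacet
facet normal 0.602 -0.718 0.349
outer loop
vertex -1.541 -2.318 -0.68
vertex -3.298 -3.833 -0.767
vertex -2.04 -3.281 -1.802
endloop
endfacet
facet normal 0.602 -0.718 0.348
outer loop
vertex -2.799 -2.871 0.354
vertex -3.298 -3.833 -0.767
vertex -1.541 -2.318 -0.68
endloop
endfacet
facet normal -0.526 -0.160 -0.835
outer loop
vertex 0.223 1.088 -0.069
vertex 0.399 2.229 -0.398
vertex 1.295 0.747 -0.679
endloop
endfacet
facet normal -0.146 -0.951 0.274
outer loop
vertex 2.101 0.991 0.598
vertex 0.223 1.088 -0.069
vertex 1.295 0.747 -0.679
endloop
endfacet
facet normal -0.527 -0.160 -0.835
outer loop
vertex 1.295 0.747 -0.679
vertex 0.399 2.229 -0.398
vertex 1.471 1.887 -1.009
endloop
endfacet
facet normal 0.837 -0.267 -0.477
outer loop
vertex 1.471 1.887 -1.009
vertex 2.101 0.991 0.598
vertex 1.295 0.747 -0.679
endloop
endfacet
facet normal -0.837 0.267 0.477
outer loop
vertex 0.223 1.088 -0.069
vertex 1.205 2.473 0.879
vertex 0.399 2.229 -0.398
endloop
endfacet
facet normal -0.147 -0.950 0.275
outer loop
vertex 1.029 1.333 1.209
vertex 0.223 1.088 -0.069
vertex 2.101 0.991 0.598
endloop
endfacet
facet normal -0.837 0.267 0.477
outer loop
vertex 1.029 1.333 1.209
vertex 1.205 2.473 0.879
vertex 0.223 1.088 -0.069
endloop
endfacet
facet normal 0.147 0.950 -0.274
outer loop
vertex 0.399 2.229 -0.398
vertex 1.205 2.473 0.879
vertex 1.471 1.887 -1.009
endloop
endfacet
facet normal 0.837 -0.267 -0.477
outer loop
vertex 2.277 2.132 0.269
vertex 2.101 0.991 0.598
vertex 1.471 1.887 -1.009
endloop
endfacet
facet normal 0.146 0.950 -0.274
outer loop
vertex 1.471 1.887 -1.009
vertex 1.205 2.473 0.879
vertex 2.277 2.132 0.269
endloop
endfacet
facet normal 0.527 0.159 0.835
outer loop
vertex 2.277 2.132 0.269
vertex 1.029 1.333 1.209
vertex 2.101 0.991 0.598
endloop
endfacet
facet normal 0.526 0.160 0.835
outer loop
vertex 1.205 2.473 0.879
vertex 1.029 1.333 1.209
vertex 2.277 2.132 0.269
endloop
endfacet
facet normal 0.075 0.319 0.945
outer loop
vertex -1.112 2.869 -3.307
vertex -1.27 2.212 -3.073
vertex -0.588 2.396 -3.189
endloop
endfacet
facet normal 0.507 0.690 0.516
outer loop
vertex -1.112 2.869 -3.307
vertex -0.588 2.396 -3.189
vertex -0.568 2.814 -3.768
endloop
endfacet
facet normal 0.107 0.994 0.008
outer loop
vertex -1.112 2.869 -3.307
vertex -0.568 2.814 -3.768
vertex -1.237 2.888 -4.011
endloop
endfacet
facet normal -0.573 0.810 0.124
outer loop
vertex -1.112 2.869 -3.307
vertex -1.237 2.888 -4.011
vertex -1.67 2.516 -3.581
endloop
endfacet
facet normal -0.593 0.393 0.702
outer loop
vertex -1.112 2.869 -3.307
vertex -1.67 2.516 -3.581
vertex -1.27 2.212 -3.073
endloop
endfacet
facet normal 0.952 0.231 0.200
outer loop
vertex -0.568 2.814 -3.768
vertex -0.588 2.396 -3.189
vertex -0.39 2.124 -3.819
endloop
endfacet
facet normal 0.252 -0.370 0.894
outer loop
vertex -0.588 2.396 -3.189
vertex -1.27 2.212 -3.073
vertex -0.823 1.752 -3.389
endloop
endfacet
facet normal -0.828 -0.251 0.502
outer loop
vertex -1.27 2.212 -3.073
vertex -1.67 2.516 -3.581
vertex -1.492 1.826 -3.632
endloop
endfacet
facet normal -0.795 0.425 -0.433
outer loop
vertex -1.67 2.516 -3.581
vertex -1.237 2.888 -4.011
vertex -1.472 2.244 -4.211
endloop
endfacet
facet normal 0.305 0.723 -0.620
outer loop
vertex -1.237 2.888 -4.011
vertex -0.568 2.814 -3.768
vertex -0.79 2.428 -4.327
endloop
endfacet
facet normal 0.573 -0.810 -0.124
outer loop
vertex -0.948 1.771 -4.093
vertex -0.39 2.124 -3.819
vertex -0.823 1.752 -3.389
endloop
endfacet
facet normal -0.107 -0.994 -0.008
outer loop
vertex -0.948 1.771 -4.093
vertex -0.823 1.752 -3.389
vertex -1.492 1.826 -3.632
endloop
endfacet
facet normal -0.507 -0.690 -0.516
outer loop
vertex -0.948 1.771 -4.093
vertex -1.492 1.826 -3.632
vertex -1.472 2.244 -4.211
endloop
endfacet
facet normal -0.075 -0.319 -0.945
outer loop
vertex -0.948 1.771 -4.093
vertex -1.472 2.244 -4.211
vertex -0.79 2.428 -4.327
endloop
endfacet
facet normal 0.593 -0.393 -0.702
outer loop
vertex -0.948 1.771 -4.093
vertex -0.79 2.428 -4.327
vertex -0.39 2.124 -3.819
endloop
endfacet
facet normal 0.795 -0.425 0.433
outer loop
vertex -0.823 1.752 -3.389
vertex -0.39 2.124 -3.819
vertex -0.588 2.396 -3.189
endloop
endfacet
facet normal -0.305 -0.723 0.620
outer loop
vertex -1.492 1.826 -3.632
vertex -0.823 1.752 -3.389
vertex -1.27 2.212 -3.073
endloop
endfacet
facet normal -0.952 -0.231 -0.200
outer loop
vertex -1.472 2.244 -4.211
vertex -1.492 1.826 -3.632
vertex -1.67 2.516 -3.581
endloop
endfacet
facet normal -0.252 0.370 -0.894
outer loop
vertex -0.79 2.428 -4.327
vertex -1.472 2.244 -4.211
vertex -1.237 2.888 -4.011
endloop
endfacet
facet normal 0.828 0.251 -0.502
outer loop
vertex -0.39 2.124 -3.819
vertex -0.79 2.428 -4.327
vertex -0.568 2.814 -3.768
endloop
endfacet

endsolid
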